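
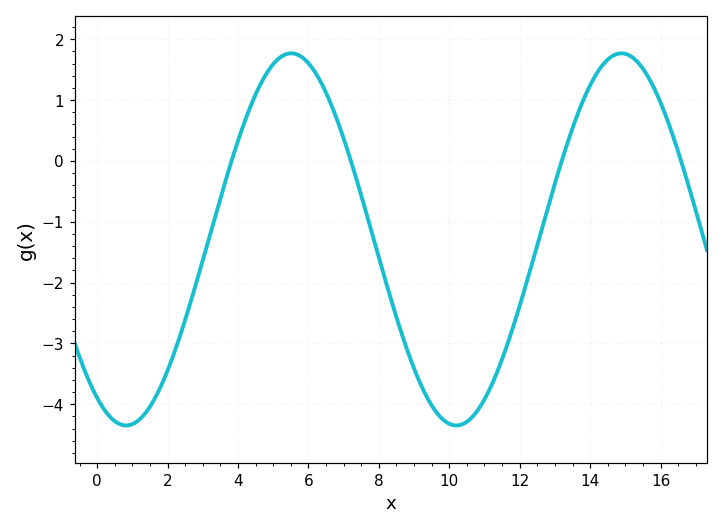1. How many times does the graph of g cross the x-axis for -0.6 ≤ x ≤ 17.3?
4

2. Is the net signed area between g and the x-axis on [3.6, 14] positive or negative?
negative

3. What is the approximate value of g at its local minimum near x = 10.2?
-4.3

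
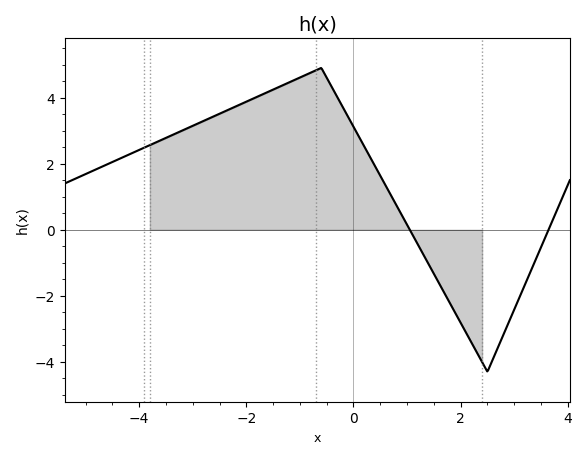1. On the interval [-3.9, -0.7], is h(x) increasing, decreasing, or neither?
increasing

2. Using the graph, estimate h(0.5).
1.64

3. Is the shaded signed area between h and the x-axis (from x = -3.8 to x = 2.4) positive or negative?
positive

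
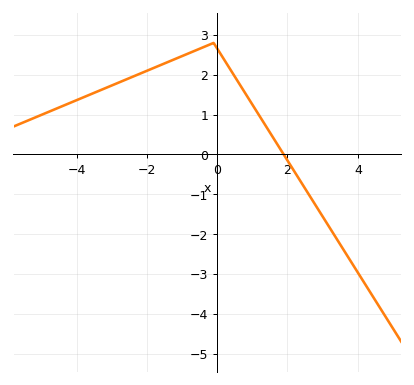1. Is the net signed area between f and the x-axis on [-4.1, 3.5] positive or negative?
positive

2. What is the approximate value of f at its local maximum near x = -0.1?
2.8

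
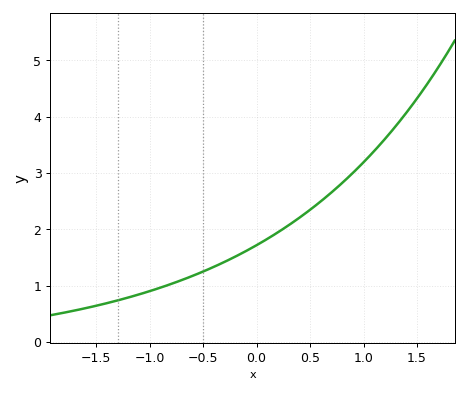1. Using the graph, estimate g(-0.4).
1.3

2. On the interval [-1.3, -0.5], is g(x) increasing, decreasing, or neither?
increasing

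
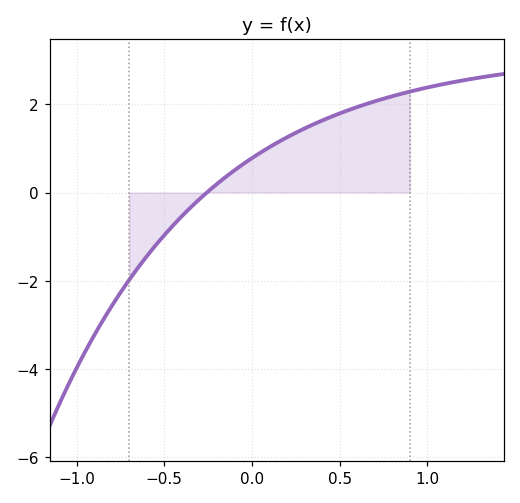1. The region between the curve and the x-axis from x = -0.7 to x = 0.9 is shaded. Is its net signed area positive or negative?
positive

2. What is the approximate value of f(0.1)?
1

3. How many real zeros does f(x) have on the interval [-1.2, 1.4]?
1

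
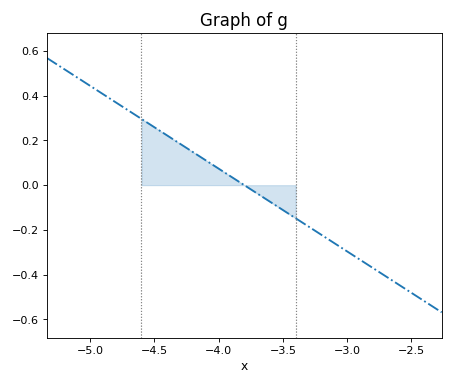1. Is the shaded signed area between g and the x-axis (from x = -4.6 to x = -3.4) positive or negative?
positive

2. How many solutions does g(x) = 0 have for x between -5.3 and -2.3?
1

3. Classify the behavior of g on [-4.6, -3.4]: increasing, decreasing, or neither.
decreasing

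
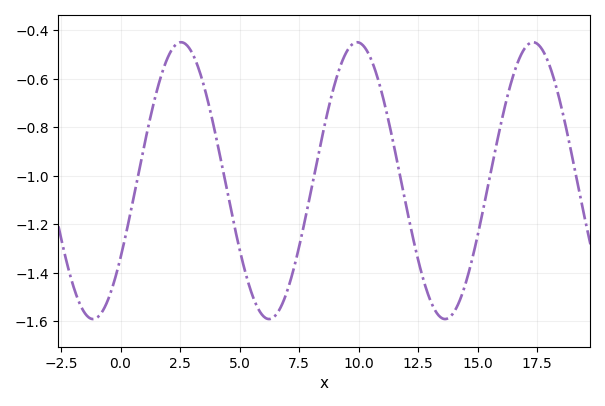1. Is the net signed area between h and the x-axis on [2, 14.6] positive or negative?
negative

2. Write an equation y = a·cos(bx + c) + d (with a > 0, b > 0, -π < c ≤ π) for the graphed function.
y = 0.57cos(0.85x - 2.2) - 1.02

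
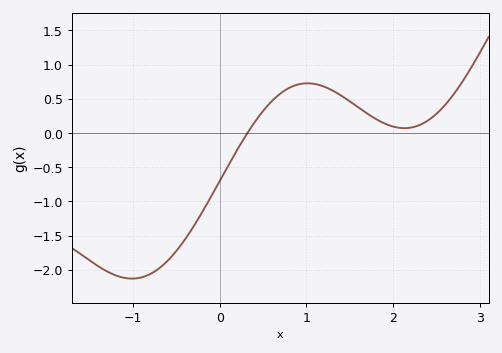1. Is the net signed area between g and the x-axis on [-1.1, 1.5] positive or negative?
negative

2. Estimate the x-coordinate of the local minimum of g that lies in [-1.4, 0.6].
-1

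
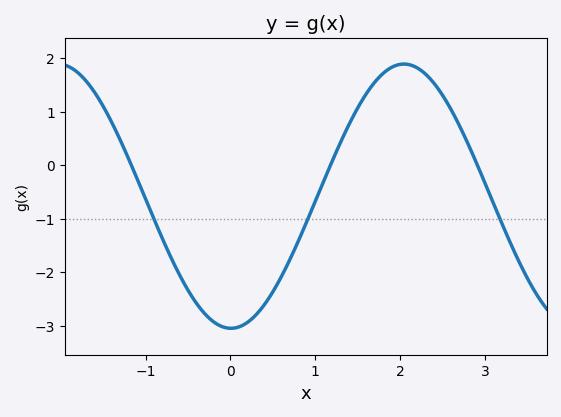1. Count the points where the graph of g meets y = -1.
3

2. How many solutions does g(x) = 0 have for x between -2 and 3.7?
3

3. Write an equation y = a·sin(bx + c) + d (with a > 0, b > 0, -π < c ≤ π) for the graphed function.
y = 2.47sin(1.54x - 1.58) - 0.58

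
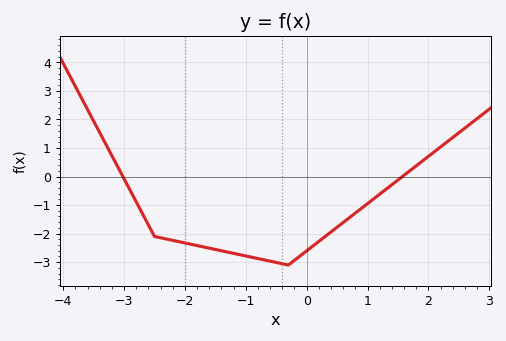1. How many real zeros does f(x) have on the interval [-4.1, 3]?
2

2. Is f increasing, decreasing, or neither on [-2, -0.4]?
decreasing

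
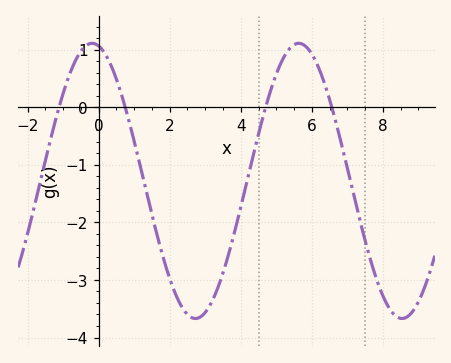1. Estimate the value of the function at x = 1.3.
-1.4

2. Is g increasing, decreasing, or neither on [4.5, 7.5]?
neither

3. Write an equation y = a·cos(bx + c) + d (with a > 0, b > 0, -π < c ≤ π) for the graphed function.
y = 2.39cos(1.1x + 0.2) - 1.28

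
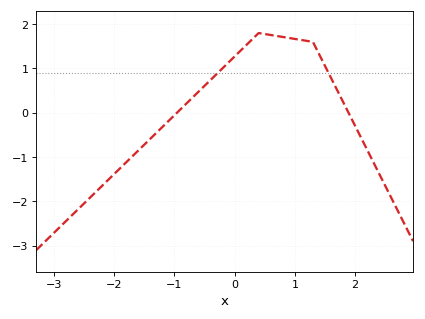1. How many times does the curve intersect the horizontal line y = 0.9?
2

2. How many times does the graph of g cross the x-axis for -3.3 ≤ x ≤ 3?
2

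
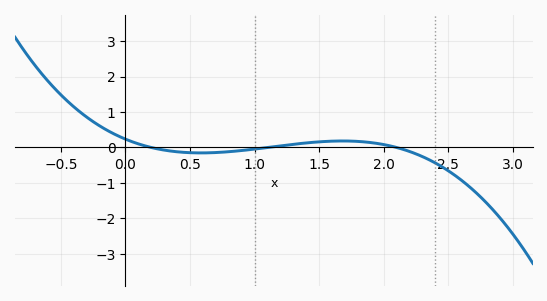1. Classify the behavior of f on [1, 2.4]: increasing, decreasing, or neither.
neither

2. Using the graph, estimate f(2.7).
-1.22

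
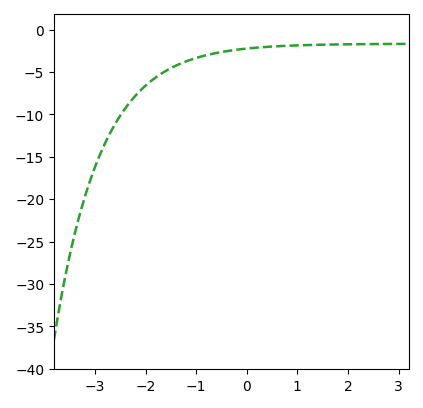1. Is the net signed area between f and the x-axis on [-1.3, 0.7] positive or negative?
negative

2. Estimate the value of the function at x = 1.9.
-1.5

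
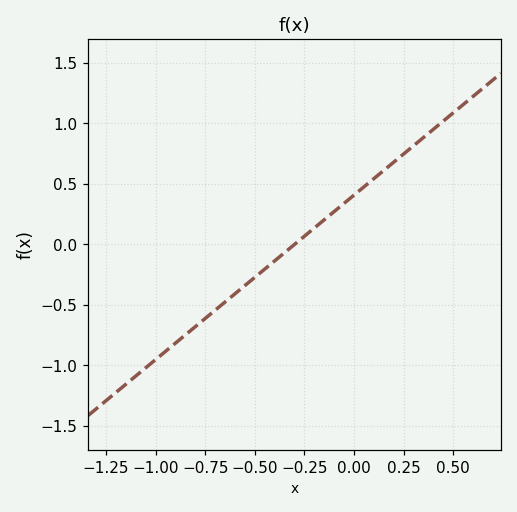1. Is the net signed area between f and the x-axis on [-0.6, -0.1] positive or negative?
negative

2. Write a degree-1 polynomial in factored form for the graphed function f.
y = 1.36(x + 0.3)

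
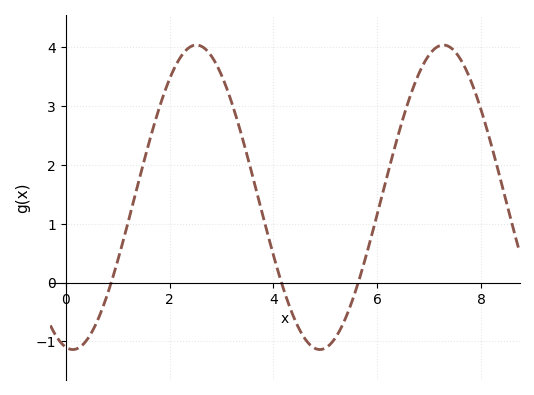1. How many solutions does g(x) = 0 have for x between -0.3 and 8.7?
3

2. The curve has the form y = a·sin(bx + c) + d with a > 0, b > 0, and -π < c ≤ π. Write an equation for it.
y = 2.59sin(1.3x - 1.8) + 1.45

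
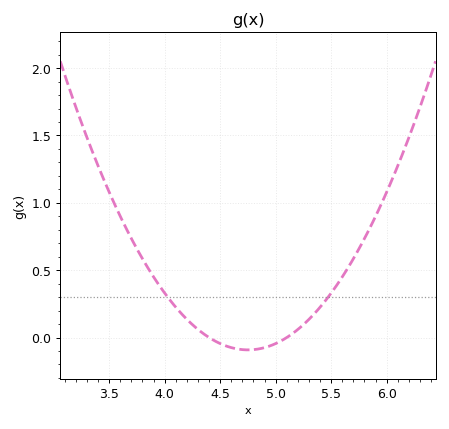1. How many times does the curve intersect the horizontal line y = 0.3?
2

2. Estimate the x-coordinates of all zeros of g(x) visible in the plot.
4.4, 5.1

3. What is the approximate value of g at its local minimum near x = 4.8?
-0.092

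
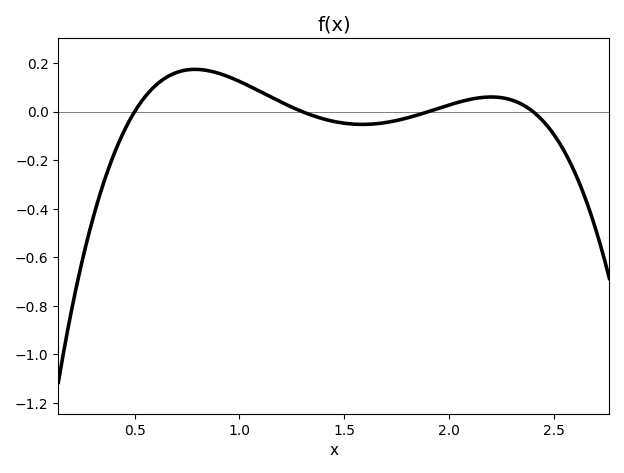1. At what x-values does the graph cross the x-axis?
0.5, 1.3, 1.9, 2.4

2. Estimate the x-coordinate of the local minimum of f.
1.59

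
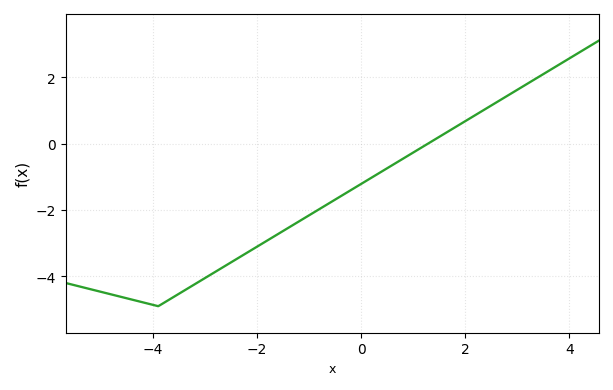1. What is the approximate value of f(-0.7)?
-1.87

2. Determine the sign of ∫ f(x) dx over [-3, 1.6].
negative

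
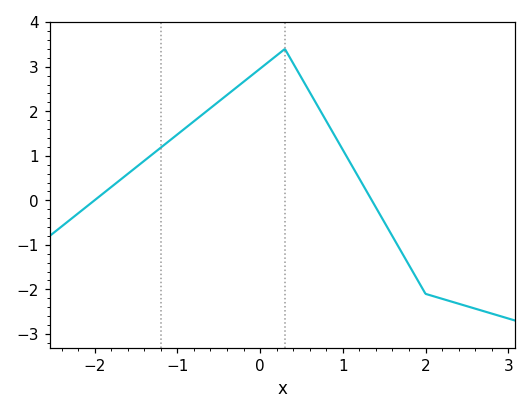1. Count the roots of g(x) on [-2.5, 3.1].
2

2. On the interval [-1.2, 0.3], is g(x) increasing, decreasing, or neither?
increasing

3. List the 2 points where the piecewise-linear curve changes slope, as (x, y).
(0.3, 3.4); (2, -2.1)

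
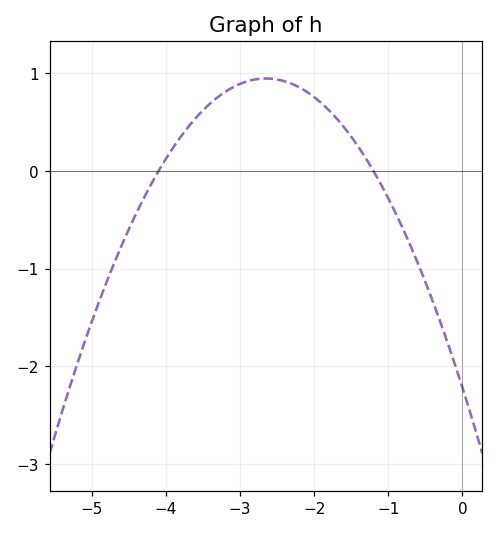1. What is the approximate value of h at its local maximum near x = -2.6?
0.946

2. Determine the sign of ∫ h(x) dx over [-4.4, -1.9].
positive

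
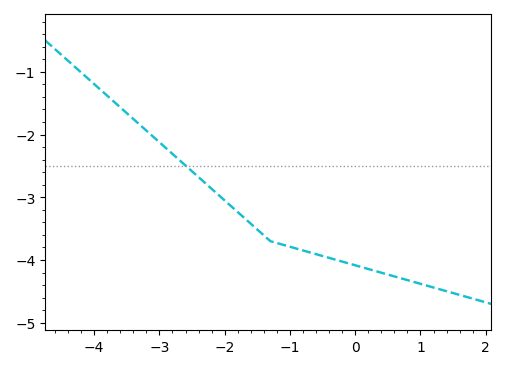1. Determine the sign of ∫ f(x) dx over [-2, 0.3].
negative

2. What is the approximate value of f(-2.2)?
-2.9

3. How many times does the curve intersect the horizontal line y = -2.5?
1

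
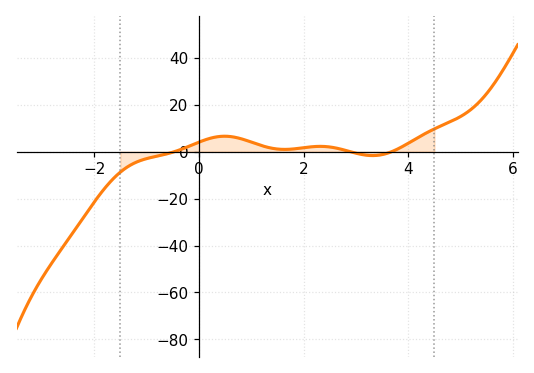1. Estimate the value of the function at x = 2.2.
2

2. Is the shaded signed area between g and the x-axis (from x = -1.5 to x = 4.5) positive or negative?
positive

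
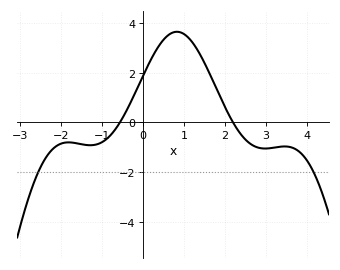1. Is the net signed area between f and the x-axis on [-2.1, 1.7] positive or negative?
positive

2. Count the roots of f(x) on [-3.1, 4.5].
2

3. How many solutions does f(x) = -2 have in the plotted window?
2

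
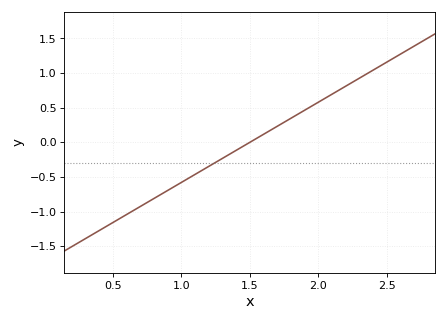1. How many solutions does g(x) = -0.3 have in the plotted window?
1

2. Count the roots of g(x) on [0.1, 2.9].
1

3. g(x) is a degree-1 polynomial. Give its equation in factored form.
y = 1.16(x - 1.5)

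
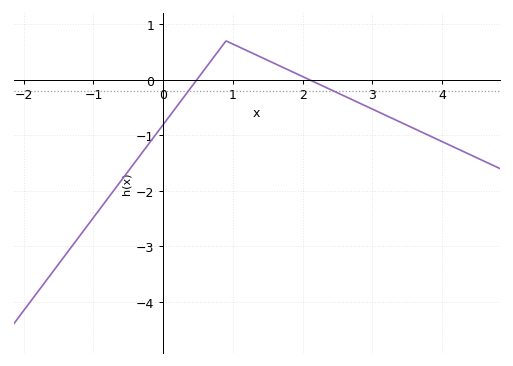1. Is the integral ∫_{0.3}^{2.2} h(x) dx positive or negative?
positive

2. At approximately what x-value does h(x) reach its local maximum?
0.902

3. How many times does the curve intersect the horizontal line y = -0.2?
2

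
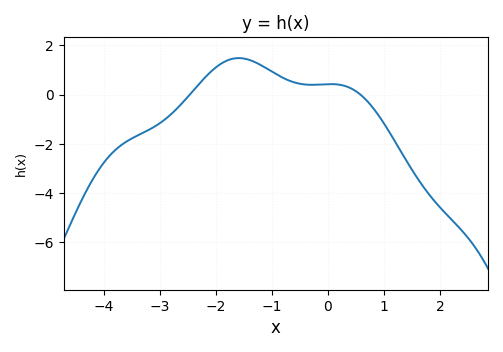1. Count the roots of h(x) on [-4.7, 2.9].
2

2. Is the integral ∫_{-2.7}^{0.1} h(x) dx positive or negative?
positive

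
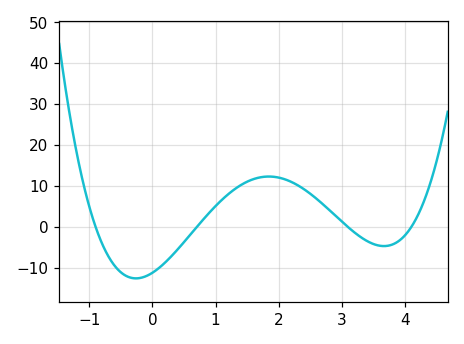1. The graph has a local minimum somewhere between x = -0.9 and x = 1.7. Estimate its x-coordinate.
-0.262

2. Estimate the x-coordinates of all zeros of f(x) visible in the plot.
-0.9, 0.7, 3.1, 4.1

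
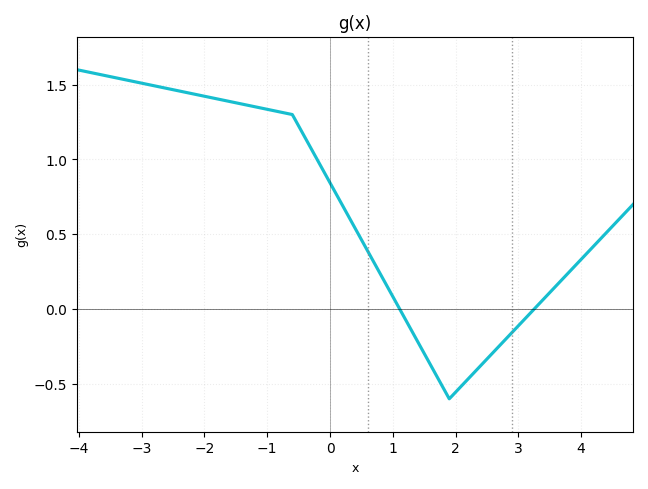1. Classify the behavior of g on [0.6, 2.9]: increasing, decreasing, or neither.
neither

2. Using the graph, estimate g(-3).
1.51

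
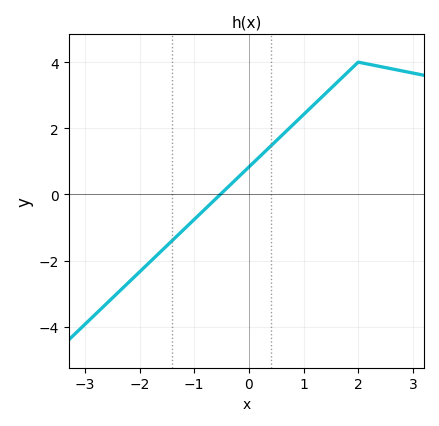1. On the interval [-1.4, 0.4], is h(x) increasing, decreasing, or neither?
increasing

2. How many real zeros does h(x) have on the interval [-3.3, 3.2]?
1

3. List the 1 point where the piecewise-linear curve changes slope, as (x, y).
(2, 4)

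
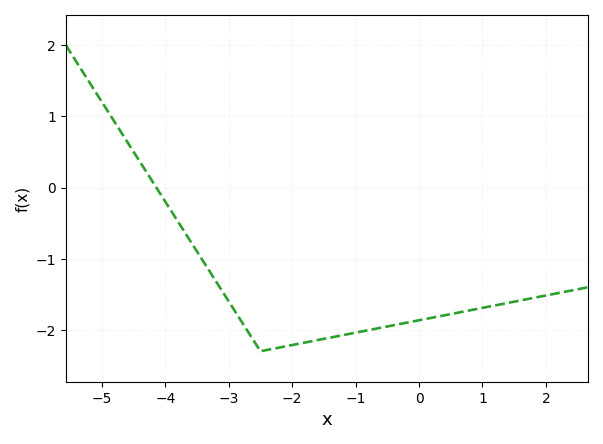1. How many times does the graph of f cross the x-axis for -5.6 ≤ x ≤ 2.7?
1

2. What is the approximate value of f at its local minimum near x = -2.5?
-2.3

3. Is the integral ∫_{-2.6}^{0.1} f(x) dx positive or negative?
negative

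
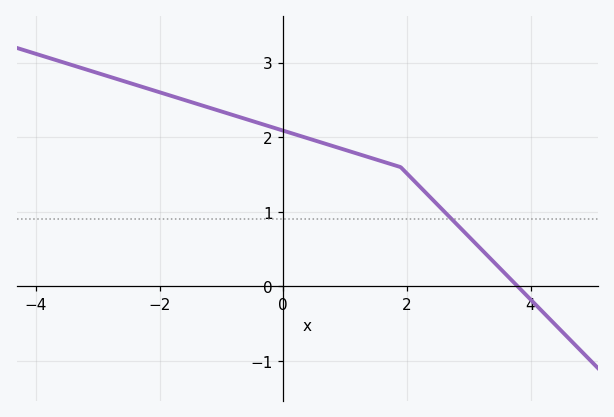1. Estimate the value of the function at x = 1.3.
1.8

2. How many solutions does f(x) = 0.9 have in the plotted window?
1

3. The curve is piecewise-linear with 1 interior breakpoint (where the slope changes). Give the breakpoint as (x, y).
(1.9, 1.6)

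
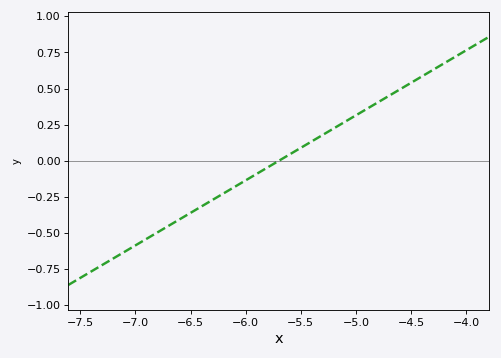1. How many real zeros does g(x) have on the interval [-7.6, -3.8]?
1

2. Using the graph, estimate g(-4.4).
0.585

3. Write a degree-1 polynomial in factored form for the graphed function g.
y = 0.45(x + 5.7)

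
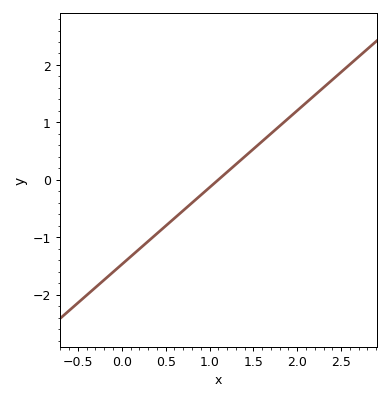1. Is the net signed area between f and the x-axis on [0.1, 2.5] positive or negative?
positive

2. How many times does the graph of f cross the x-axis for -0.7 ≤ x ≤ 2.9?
1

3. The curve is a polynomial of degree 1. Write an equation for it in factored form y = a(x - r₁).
y = 1.34(x - 1.1)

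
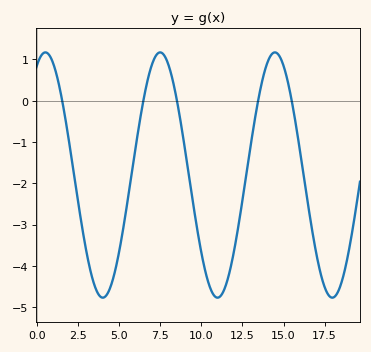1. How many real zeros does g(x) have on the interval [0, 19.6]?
5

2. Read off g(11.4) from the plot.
-4.56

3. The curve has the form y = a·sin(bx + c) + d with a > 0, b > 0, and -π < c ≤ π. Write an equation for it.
y = 2.97sin(0.9x + 1.11) - 1.8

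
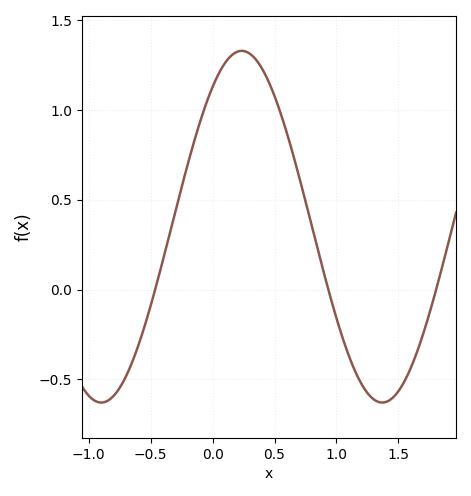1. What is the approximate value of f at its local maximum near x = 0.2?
1.35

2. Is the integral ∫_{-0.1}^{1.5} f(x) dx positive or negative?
positive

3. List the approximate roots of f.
-0.45, 0.95, 1.8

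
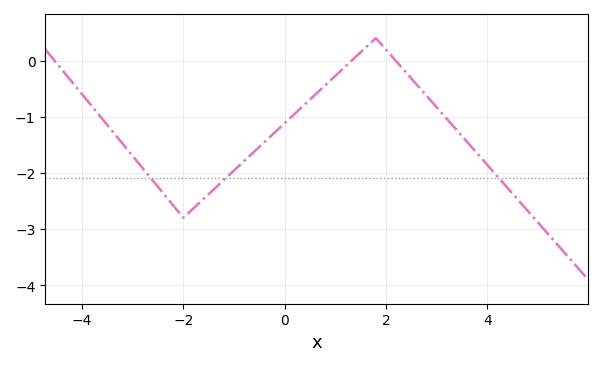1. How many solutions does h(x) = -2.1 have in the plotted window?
3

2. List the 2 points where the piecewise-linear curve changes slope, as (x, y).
(-2, -2.8); (1.8, 0.4)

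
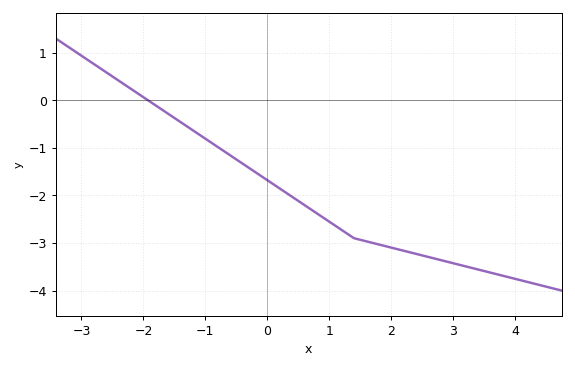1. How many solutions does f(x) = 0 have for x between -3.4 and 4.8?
1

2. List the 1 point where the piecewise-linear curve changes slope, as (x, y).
(1.4, -2.9)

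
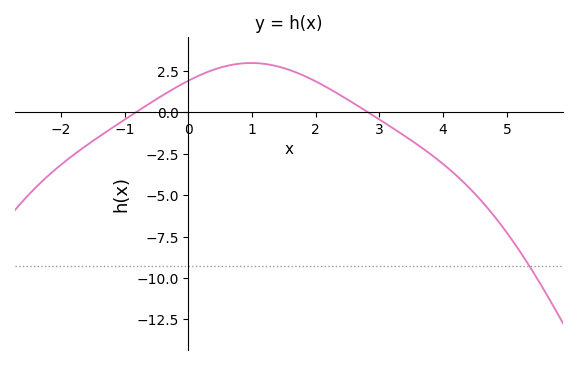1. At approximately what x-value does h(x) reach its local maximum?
0.984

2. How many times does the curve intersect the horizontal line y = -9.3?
1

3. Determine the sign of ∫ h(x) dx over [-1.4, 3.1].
positive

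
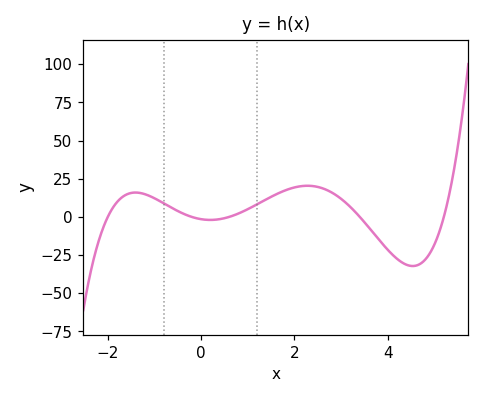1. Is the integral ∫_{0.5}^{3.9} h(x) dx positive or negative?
positive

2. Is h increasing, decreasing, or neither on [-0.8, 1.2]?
neither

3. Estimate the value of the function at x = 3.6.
-7.15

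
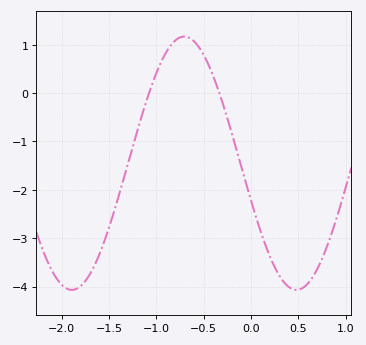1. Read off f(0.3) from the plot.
-3.8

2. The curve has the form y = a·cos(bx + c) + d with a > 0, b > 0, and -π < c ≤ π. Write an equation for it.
y = 2.62cos(2.6x + 1.9) - 1.45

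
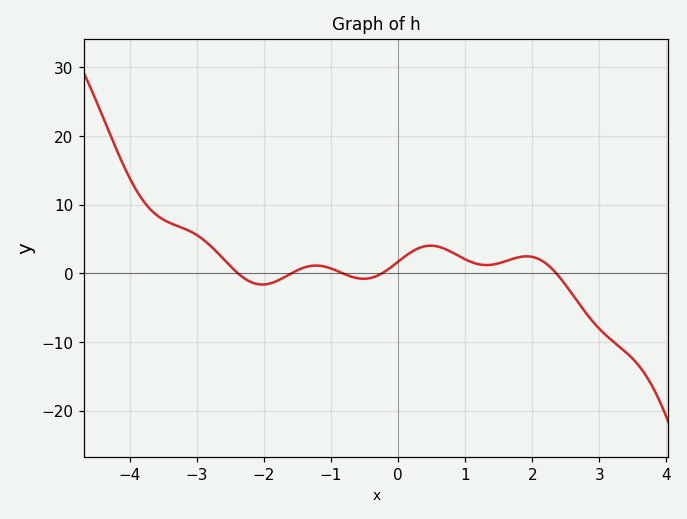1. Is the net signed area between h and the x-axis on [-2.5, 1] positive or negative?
positive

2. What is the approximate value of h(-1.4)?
0.856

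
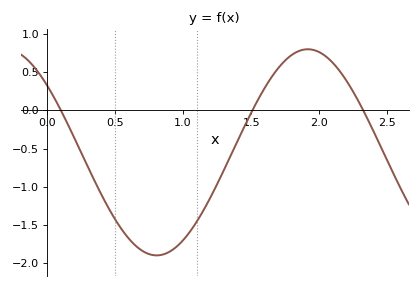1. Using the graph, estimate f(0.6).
-1.68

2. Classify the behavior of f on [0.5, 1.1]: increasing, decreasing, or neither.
neither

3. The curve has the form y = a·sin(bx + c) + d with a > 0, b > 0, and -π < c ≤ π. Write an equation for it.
y = 1.35sin(2.83x + 2.43) - 0.55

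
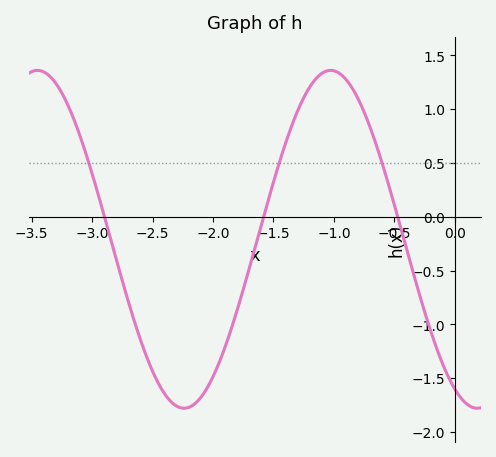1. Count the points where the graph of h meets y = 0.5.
3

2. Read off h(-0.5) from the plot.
0.111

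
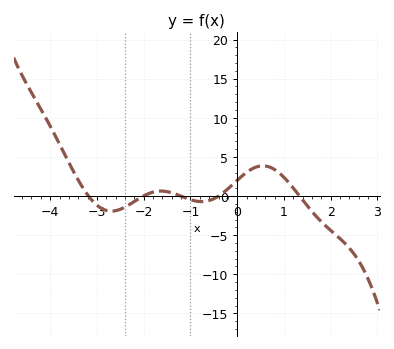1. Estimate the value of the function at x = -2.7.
-2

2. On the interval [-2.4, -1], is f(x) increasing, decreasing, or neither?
neither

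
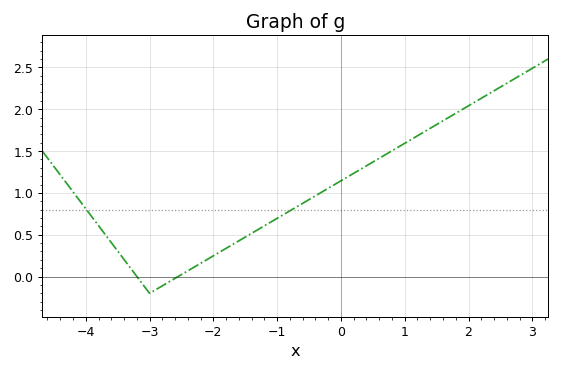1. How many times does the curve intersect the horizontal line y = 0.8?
2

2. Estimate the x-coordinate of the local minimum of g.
-3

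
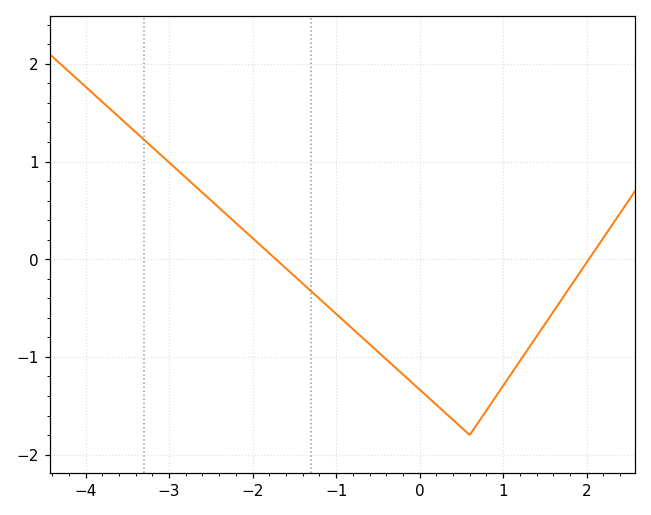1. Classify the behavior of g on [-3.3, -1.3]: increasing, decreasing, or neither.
decreasing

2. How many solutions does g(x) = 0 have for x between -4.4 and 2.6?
2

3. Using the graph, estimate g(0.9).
-1.42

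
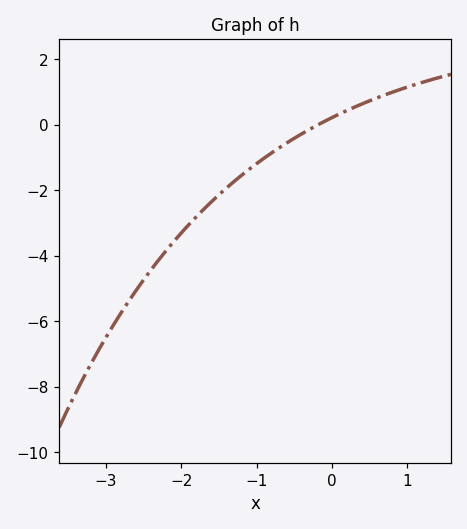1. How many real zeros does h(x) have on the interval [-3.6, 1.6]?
1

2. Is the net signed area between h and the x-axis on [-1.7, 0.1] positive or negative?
negative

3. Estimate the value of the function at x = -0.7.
-0.701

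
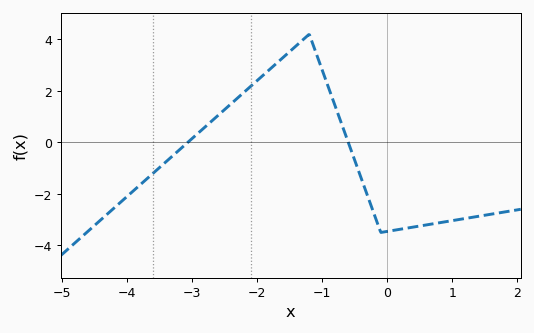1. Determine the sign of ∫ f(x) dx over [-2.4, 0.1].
positive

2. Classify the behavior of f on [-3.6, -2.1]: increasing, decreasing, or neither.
increasing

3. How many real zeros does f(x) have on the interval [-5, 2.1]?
2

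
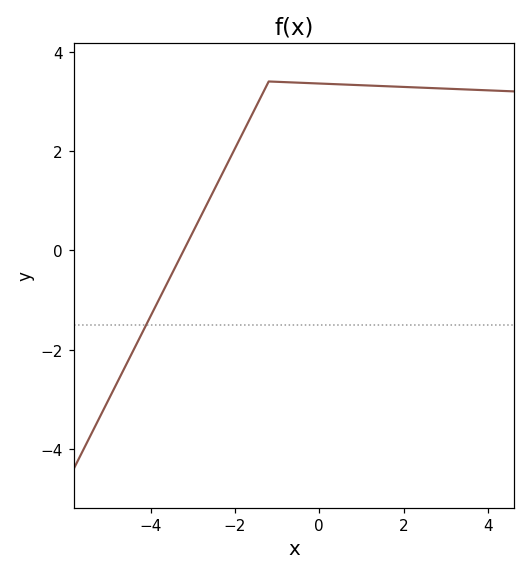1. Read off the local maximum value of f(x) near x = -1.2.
3.4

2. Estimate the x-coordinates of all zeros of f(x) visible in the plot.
-3.21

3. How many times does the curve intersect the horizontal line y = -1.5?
1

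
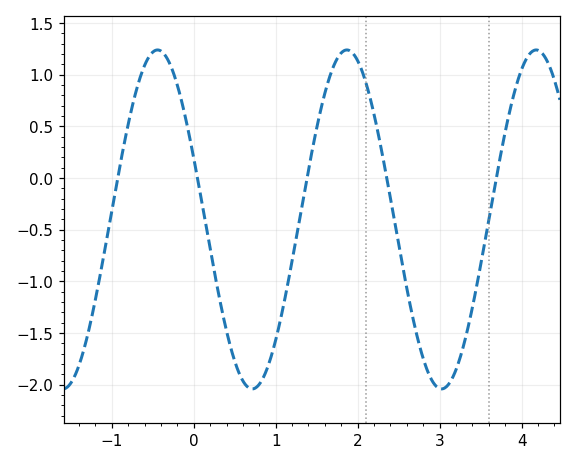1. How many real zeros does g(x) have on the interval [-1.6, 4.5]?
5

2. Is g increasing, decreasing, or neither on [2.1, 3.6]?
neither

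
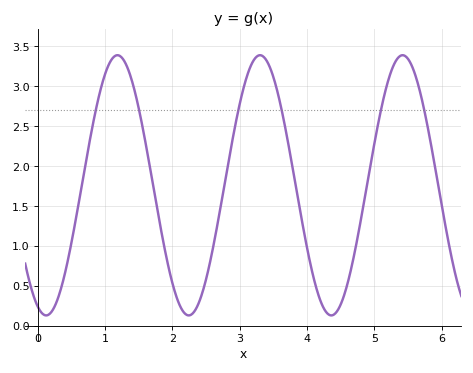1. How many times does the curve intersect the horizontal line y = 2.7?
6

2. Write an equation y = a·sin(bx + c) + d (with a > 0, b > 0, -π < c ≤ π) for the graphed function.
y = 1.63sin(3x - 2) + 1.76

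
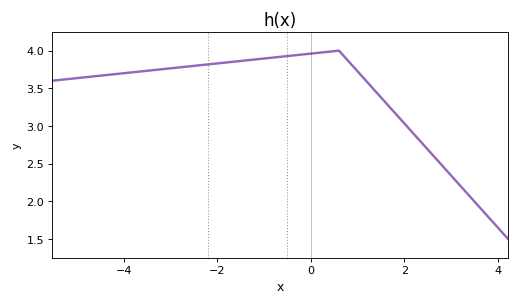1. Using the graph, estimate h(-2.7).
3.8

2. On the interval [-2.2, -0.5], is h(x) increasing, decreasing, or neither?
increasing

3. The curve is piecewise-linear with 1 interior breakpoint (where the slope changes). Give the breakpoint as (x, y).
(0.6, 4)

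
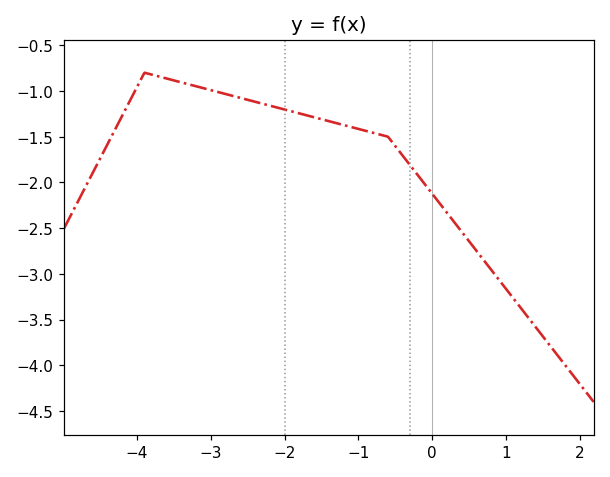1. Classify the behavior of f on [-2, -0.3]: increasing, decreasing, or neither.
decreasing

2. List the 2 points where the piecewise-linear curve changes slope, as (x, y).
(-3.9, -0.8); (-0.6, -1.5)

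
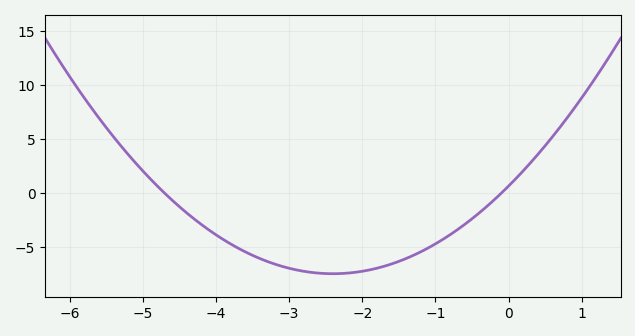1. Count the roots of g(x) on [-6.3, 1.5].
2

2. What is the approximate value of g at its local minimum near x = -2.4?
-7.5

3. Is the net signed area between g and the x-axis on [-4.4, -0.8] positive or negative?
negative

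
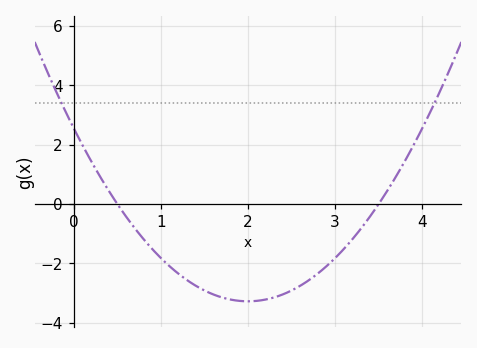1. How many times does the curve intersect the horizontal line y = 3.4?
2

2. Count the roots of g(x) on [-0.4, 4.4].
2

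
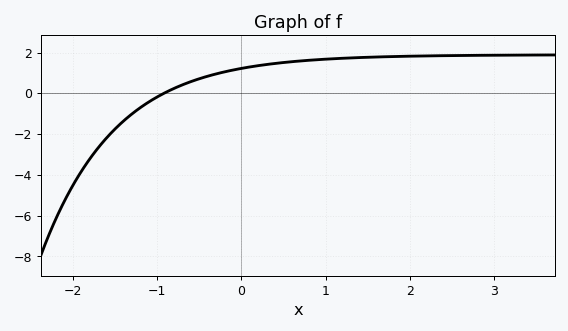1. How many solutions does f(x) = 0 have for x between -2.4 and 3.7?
1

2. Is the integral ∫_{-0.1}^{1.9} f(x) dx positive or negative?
positive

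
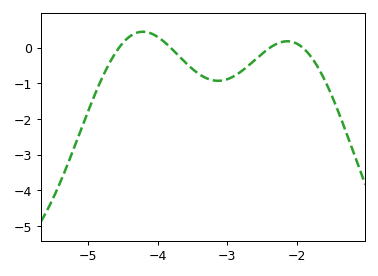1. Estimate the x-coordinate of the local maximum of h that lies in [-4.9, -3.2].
-4.2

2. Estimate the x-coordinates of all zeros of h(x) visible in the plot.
-4.6, -3.8, -2.4, -1.9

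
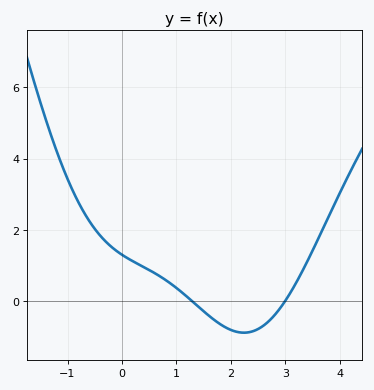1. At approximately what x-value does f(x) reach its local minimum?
2.24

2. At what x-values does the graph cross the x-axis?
1.28, 3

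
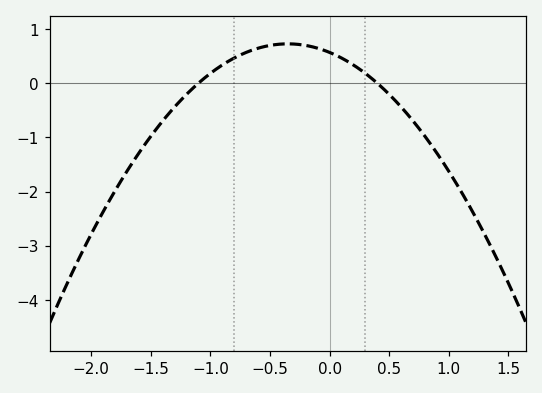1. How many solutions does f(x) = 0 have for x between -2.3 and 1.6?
2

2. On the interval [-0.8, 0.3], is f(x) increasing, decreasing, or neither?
neither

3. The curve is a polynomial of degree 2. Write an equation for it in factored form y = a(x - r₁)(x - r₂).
y = -1.29(x + 1.1)(x - 0.4)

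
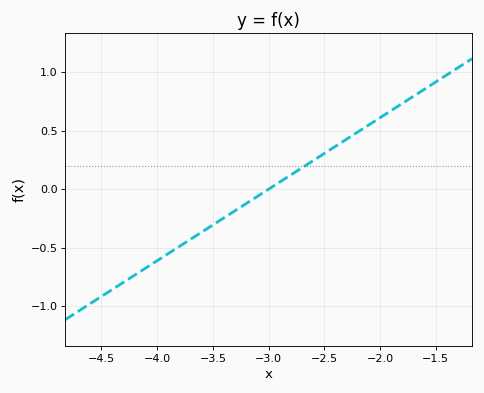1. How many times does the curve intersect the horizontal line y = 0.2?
1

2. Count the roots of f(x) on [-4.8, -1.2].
1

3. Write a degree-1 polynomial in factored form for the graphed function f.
y = 0.61(x + 3)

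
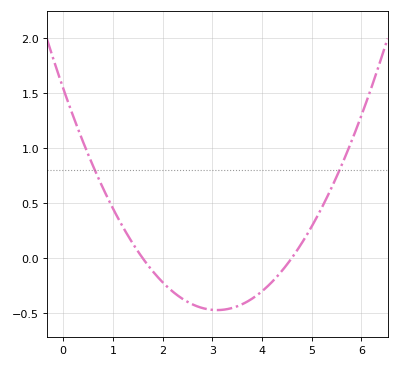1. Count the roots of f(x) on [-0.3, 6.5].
2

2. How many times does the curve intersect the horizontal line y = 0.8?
2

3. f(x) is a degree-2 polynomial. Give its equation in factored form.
y = 0.21(x - 1.6)(x - 4.6)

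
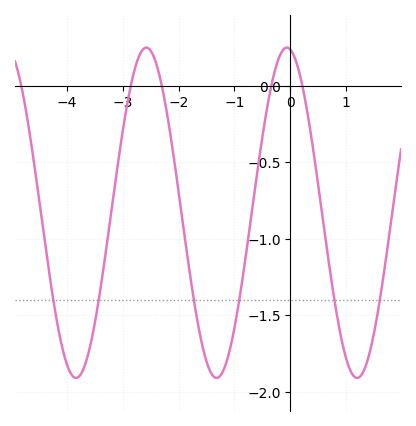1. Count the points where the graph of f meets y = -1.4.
6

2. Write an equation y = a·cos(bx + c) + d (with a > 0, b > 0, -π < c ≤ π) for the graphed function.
y = 1.08cos(2.5x + 0.16) - 0.83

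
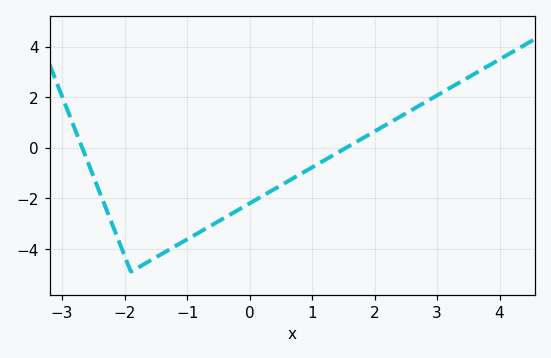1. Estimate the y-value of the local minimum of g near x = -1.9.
-4.8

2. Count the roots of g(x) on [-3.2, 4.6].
2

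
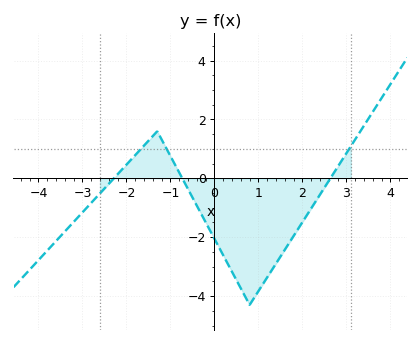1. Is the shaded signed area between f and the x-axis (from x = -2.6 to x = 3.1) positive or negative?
negative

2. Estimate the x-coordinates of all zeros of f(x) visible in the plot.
-2.2, -0.8, 2.6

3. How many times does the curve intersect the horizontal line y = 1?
3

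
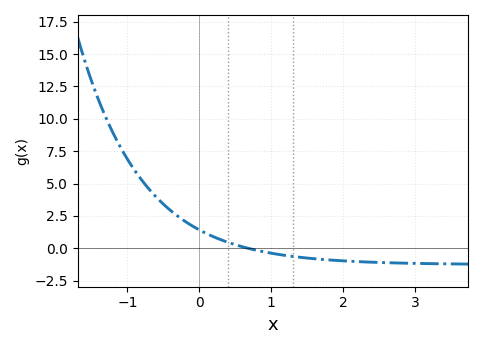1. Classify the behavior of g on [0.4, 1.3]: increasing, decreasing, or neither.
decreasing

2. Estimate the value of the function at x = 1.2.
-0.6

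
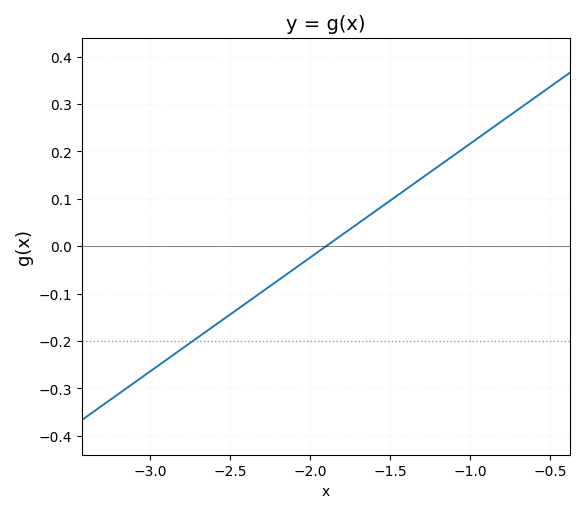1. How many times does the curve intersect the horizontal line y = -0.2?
1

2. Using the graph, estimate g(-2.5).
-0.144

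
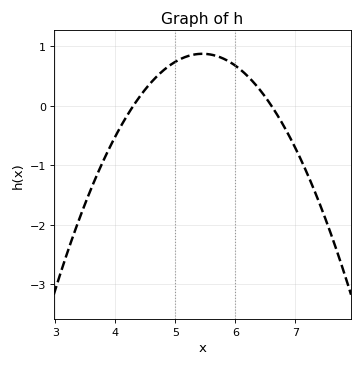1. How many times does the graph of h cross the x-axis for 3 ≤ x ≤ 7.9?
2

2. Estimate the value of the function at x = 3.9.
-0.7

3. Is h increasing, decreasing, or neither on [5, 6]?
neither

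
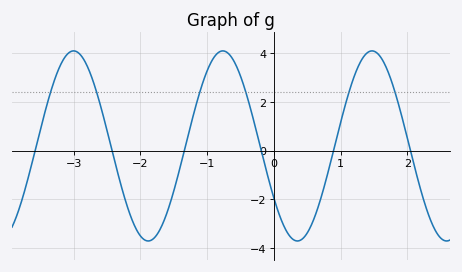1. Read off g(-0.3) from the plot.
1.2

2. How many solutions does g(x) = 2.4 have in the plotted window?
6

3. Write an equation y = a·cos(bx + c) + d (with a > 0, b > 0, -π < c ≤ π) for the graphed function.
y = 3.89cos(2.81x + 2.15) + 0.19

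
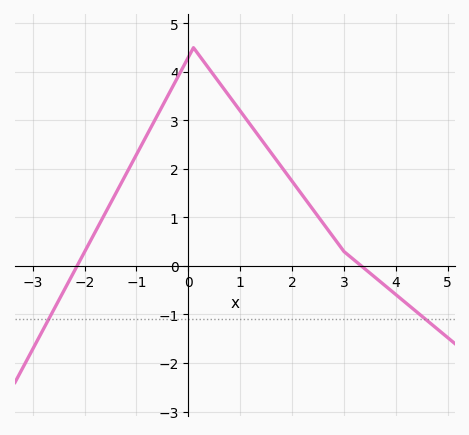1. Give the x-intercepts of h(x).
-2.2, 3.4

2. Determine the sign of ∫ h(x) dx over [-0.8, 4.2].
positive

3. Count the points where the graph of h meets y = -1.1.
2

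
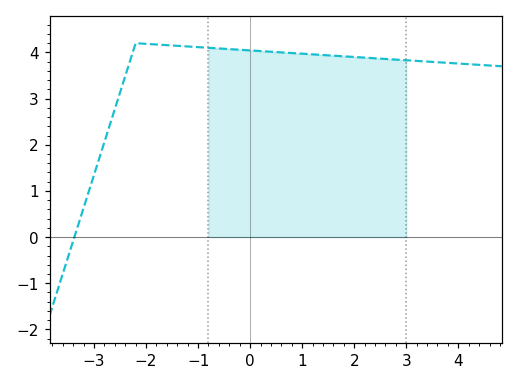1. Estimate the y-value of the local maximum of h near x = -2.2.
4.2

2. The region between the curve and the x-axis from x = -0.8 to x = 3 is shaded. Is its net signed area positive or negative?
positive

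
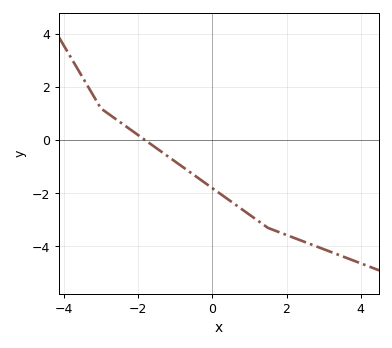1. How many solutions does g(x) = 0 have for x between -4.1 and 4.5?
1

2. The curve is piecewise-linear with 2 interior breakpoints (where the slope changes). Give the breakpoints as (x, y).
(-3, 1.2); (1.5, -3.3)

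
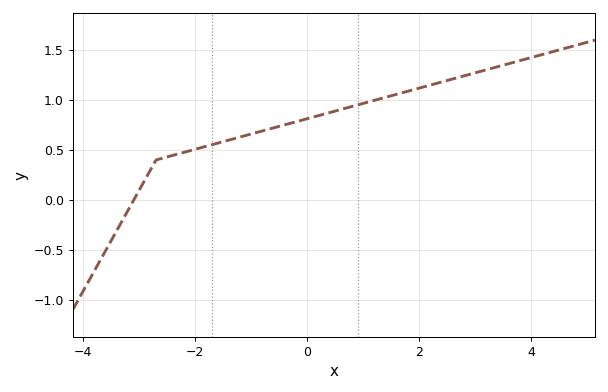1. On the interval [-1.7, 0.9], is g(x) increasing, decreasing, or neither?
increasing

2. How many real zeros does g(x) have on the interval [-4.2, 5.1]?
1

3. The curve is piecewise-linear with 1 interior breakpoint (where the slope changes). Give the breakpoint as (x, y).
(-2.7, 0.4)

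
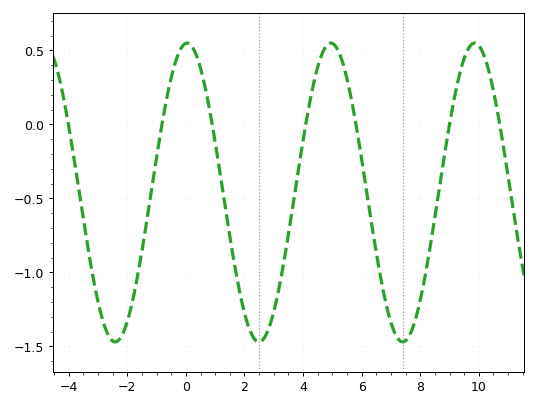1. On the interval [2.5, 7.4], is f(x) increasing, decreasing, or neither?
neither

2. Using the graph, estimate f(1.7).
-0.992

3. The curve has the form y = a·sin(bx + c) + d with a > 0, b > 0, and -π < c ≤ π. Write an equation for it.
y = 1.01sin(1.28x + 1.52) - 0.46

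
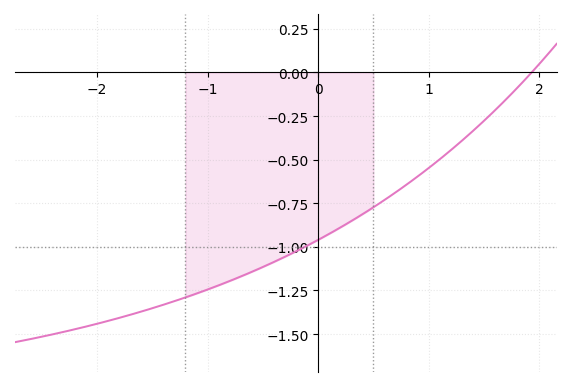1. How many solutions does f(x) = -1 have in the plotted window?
1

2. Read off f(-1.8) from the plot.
-1.41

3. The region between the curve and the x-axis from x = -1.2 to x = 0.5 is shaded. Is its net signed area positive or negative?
negative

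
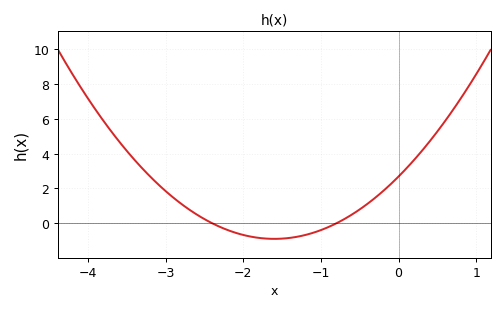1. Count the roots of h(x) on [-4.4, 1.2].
2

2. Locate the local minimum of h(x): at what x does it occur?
-1.6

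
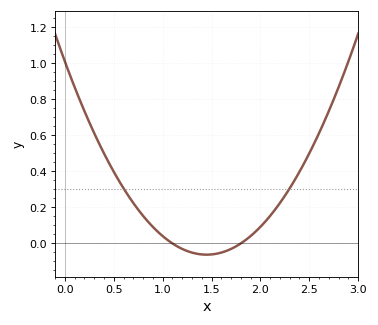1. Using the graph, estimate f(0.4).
0.5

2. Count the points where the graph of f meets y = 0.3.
2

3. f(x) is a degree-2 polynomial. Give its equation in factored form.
y = 0.51(x - 1.1)(x - 1.8)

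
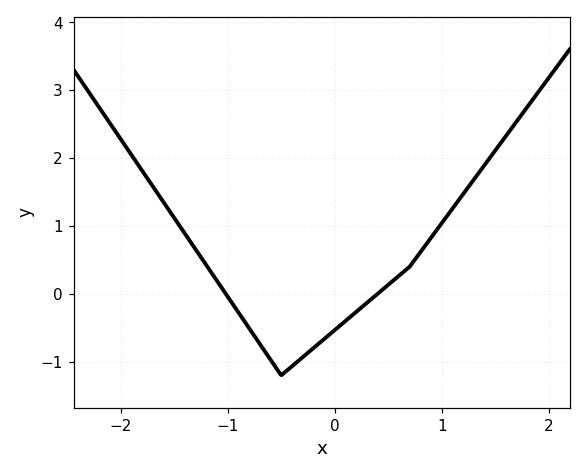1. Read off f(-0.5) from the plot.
-1.2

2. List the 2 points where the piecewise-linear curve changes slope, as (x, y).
(-0.5, -1.2); (0.7, 0.4)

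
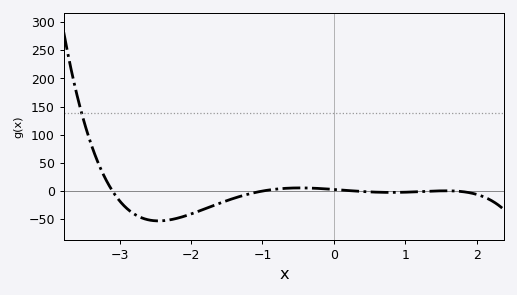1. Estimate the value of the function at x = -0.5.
5.56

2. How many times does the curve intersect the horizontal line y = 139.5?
1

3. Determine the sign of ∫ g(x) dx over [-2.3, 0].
negative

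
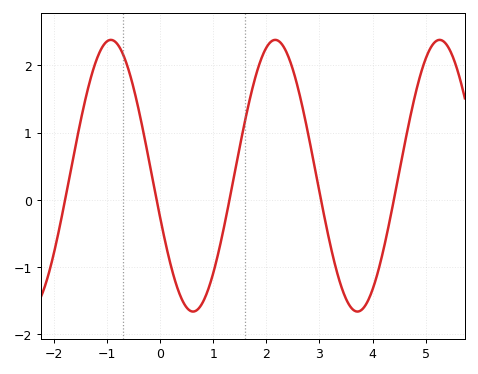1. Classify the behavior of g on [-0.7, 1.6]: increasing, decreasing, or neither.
neither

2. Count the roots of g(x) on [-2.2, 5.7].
5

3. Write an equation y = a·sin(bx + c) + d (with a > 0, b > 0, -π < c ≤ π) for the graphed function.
y = 2.02sin(2x - 2.8) + 0.36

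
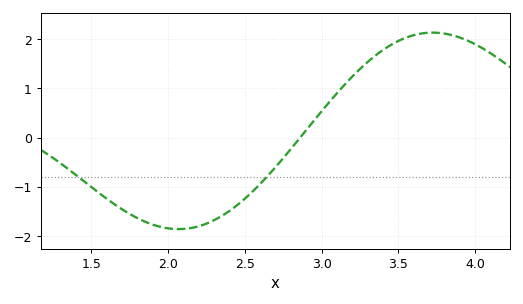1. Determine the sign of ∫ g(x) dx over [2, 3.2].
negative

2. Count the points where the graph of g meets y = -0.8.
2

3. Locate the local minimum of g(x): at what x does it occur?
2.05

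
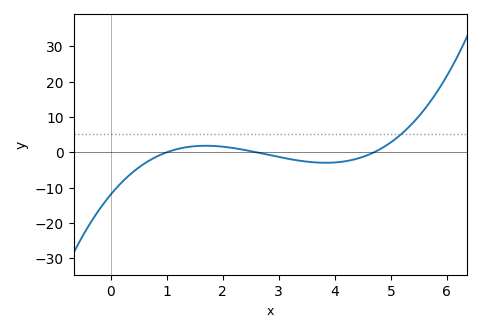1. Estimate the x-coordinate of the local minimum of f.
3.8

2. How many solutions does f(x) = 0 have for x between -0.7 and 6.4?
3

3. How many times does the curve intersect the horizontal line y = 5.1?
1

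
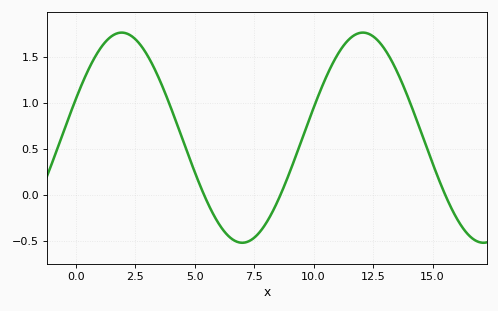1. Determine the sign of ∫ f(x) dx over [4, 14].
positive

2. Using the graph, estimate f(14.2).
0.9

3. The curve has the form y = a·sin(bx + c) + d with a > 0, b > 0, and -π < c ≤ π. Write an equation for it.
y = 1.14sin(0.62x + 0.37) + 0.62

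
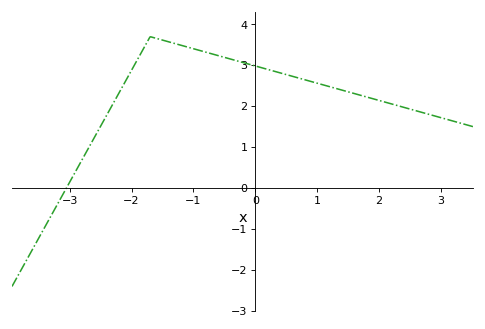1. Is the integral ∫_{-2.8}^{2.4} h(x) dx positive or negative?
positive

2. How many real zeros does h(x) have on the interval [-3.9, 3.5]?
1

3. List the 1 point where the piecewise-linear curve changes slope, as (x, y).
(-1.7, 3.7)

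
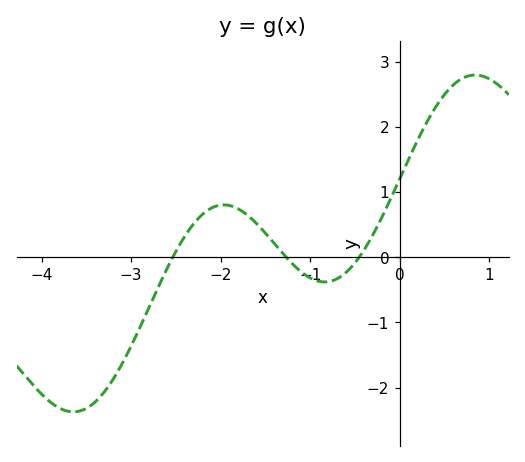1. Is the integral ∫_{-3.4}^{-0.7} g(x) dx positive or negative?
negative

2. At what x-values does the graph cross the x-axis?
-2.53, -1.27, -0.454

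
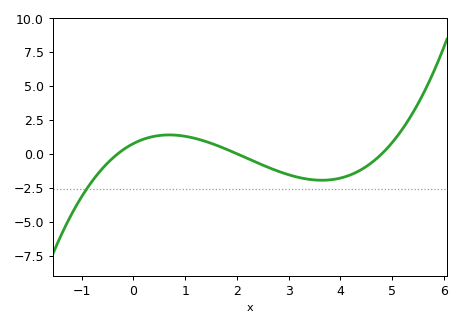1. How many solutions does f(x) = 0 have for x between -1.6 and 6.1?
3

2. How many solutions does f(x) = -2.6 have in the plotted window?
1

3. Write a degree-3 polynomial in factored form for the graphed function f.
y = 0.26(x + 0.3)(x - 2)(x - 4.8)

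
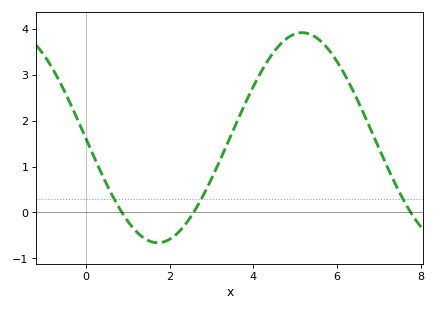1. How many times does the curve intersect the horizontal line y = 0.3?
3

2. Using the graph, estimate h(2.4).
-0.2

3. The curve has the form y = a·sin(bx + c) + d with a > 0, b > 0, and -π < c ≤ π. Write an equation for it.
y = 2.29sin(0.91x - 3.1) + 1.63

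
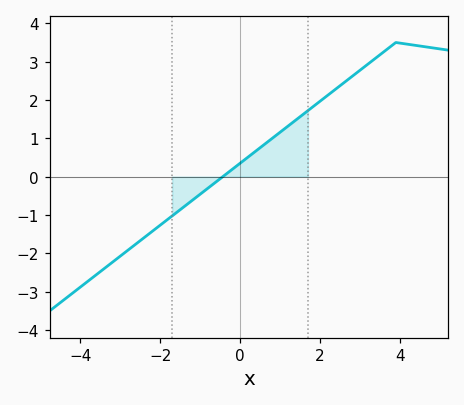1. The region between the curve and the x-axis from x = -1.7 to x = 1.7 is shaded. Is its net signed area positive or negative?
positive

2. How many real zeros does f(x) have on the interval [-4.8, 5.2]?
1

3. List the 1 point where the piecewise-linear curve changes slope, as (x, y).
(3.9, 3.5)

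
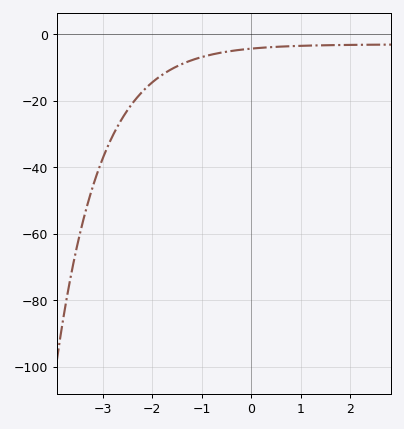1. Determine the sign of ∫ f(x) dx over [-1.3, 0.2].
negative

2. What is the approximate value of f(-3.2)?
-45.6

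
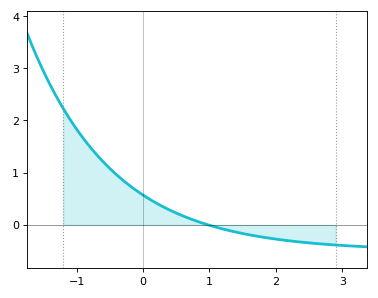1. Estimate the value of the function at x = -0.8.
1.5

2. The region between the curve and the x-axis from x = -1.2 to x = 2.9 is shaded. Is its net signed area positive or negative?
positive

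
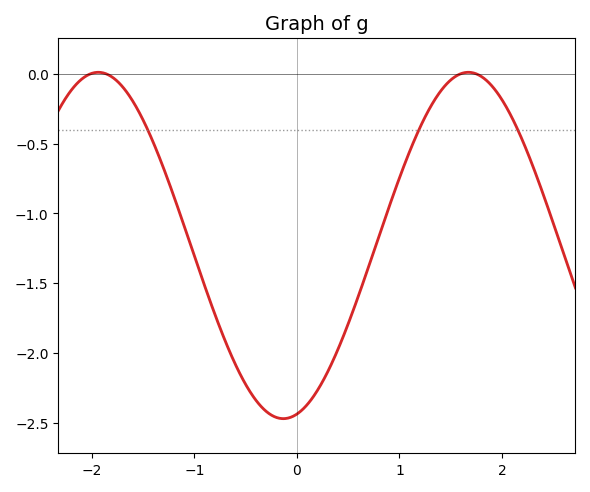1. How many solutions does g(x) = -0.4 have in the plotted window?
3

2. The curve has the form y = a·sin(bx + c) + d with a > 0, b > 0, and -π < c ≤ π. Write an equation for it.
y = 1.24sin(1.74x - 1.34) - 1.23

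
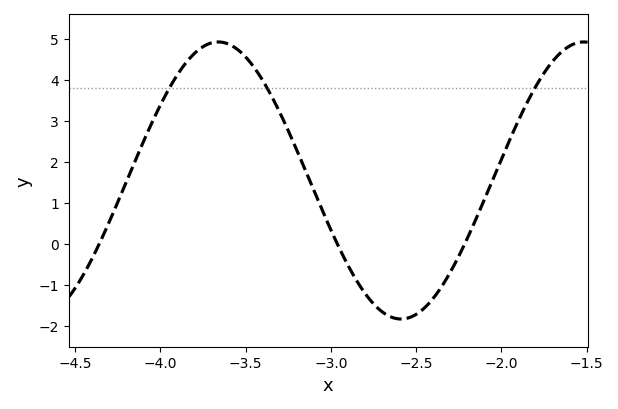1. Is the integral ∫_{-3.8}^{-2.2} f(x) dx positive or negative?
positive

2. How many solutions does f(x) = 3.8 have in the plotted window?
3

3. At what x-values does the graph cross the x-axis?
-4.35, -2.95, -2.2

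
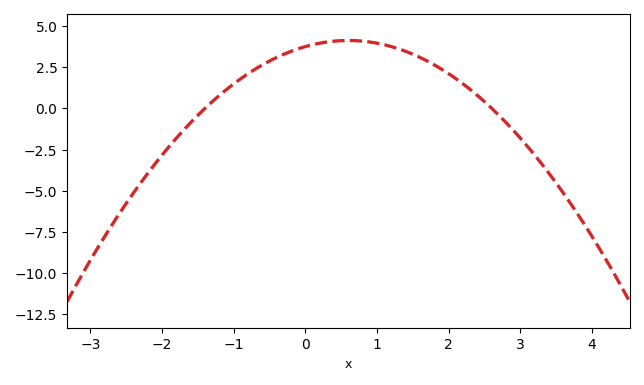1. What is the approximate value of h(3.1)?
-2.4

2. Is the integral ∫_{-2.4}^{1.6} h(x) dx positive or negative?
positive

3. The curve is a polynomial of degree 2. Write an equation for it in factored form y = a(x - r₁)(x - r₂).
y = -1.03(x + 1.4)(x - 2.6)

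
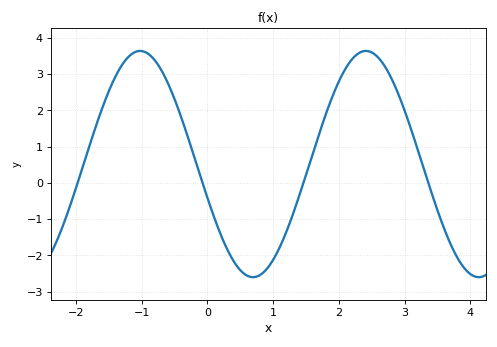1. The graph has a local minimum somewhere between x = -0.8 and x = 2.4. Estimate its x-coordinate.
0.693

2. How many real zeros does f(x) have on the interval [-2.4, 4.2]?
4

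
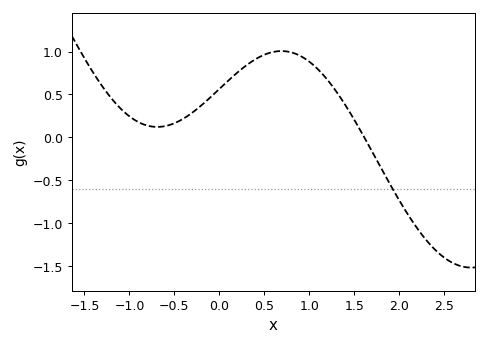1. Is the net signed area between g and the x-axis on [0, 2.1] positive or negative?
positive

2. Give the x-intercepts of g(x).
1.6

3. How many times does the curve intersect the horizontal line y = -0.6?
1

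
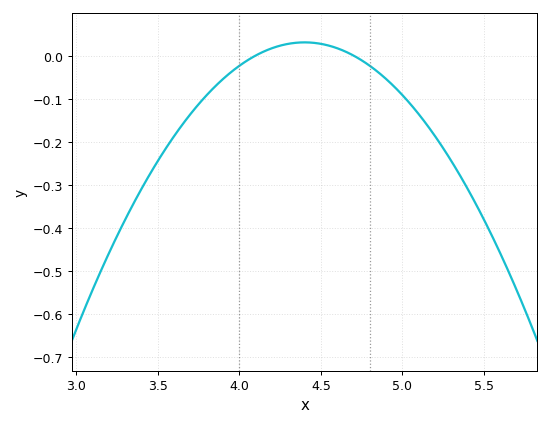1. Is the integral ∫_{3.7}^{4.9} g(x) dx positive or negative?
negative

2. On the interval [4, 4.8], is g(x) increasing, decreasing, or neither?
neither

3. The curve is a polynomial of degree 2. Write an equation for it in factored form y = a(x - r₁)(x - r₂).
y = -0.34(x - 4.1)(x - 4.7)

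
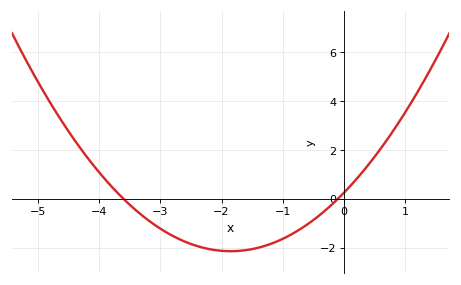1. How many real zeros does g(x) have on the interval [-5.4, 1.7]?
2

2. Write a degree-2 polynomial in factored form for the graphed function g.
y = 0.7(x + 3.6)(x + 0.1)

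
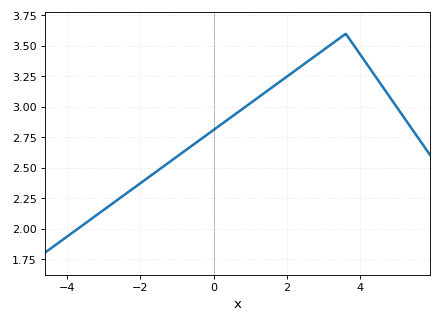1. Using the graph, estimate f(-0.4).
2.7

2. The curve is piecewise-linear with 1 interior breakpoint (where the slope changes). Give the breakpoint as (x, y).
(3.6, 3.6)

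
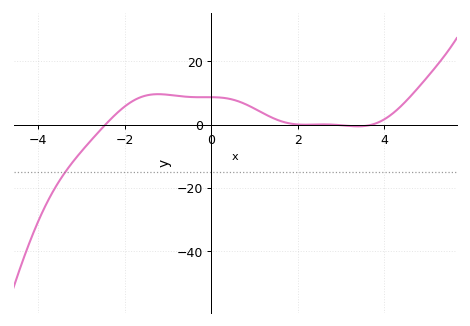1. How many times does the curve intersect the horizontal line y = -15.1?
1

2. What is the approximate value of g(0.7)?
6.96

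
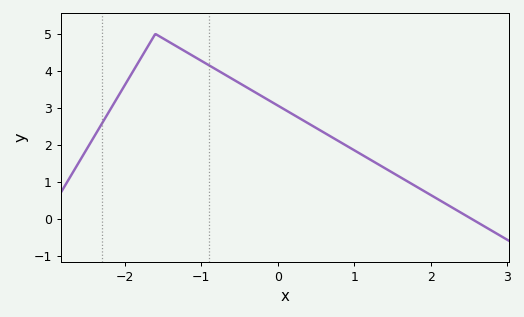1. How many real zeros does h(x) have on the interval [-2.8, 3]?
1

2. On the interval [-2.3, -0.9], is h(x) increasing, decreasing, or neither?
neither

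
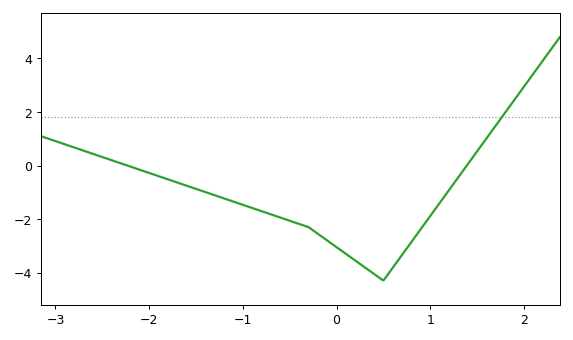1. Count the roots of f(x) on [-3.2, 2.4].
2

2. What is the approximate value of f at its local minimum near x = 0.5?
-4.3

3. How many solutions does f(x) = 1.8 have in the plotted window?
1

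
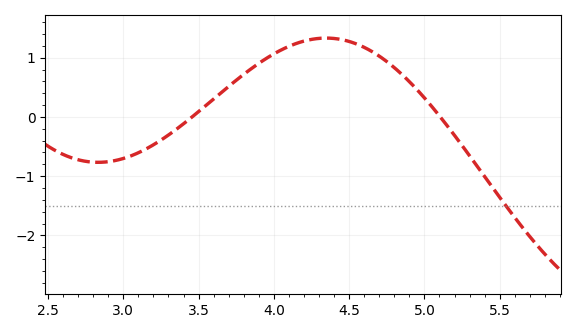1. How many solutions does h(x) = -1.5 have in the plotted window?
1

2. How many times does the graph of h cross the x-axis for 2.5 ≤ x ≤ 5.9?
2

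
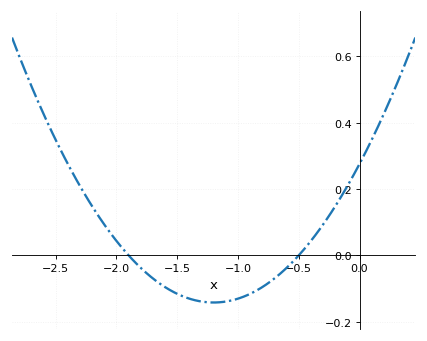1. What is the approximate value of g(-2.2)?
0.14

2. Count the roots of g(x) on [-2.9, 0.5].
2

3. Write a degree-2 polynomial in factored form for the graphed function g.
y = 0.29(x + 1.9)(x + 0.5)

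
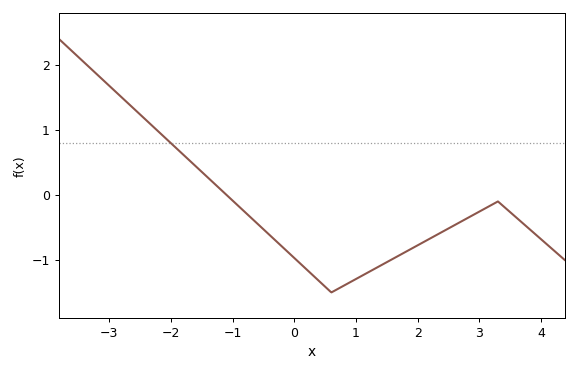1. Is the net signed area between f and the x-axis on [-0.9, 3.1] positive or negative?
negative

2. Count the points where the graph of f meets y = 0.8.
1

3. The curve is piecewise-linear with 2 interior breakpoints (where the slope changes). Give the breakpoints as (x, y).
(0.6, -1.5); (3.3, -0.1)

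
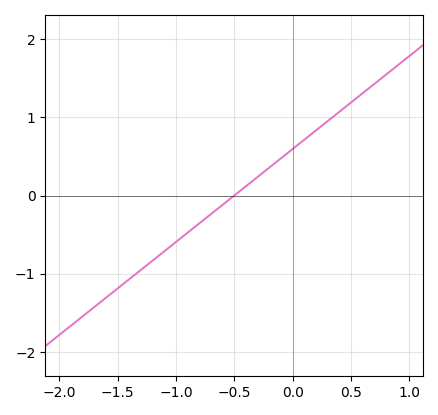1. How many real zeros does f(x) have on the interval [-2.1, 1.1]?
1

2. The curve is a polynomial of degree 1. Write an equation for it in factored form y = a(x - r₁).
y = 1.19(x + 0.5)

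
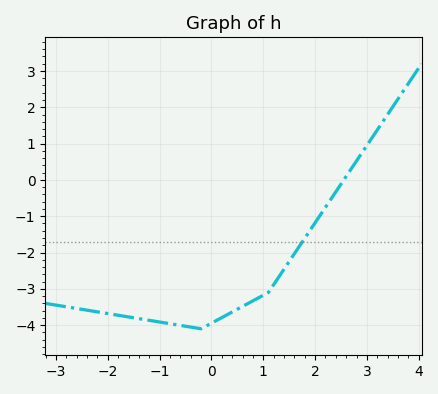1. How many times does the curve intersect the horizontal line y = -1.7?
1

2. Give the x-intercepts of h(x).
2.56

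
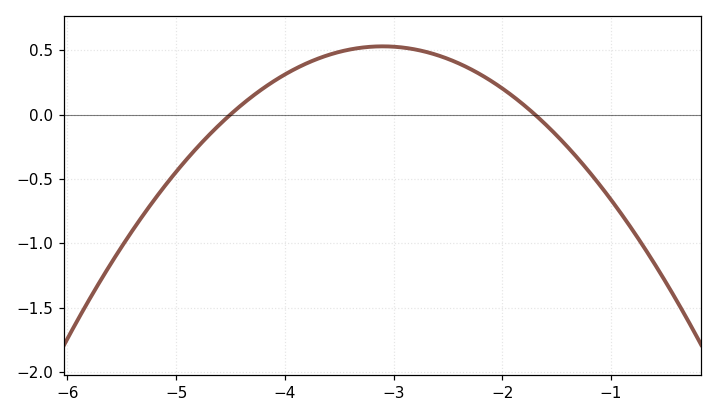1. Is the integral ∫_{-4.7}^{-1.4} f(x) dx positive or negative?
positive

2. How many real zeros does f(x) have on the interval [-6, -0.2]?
2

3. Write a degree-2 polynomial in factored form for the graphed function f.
y = -0.27(x + 4.5)(x + 1.7)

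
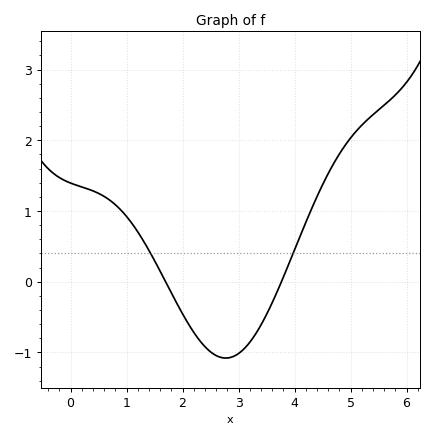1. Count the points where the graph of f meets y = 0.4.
2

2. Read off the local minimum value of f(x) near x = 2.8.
-1.1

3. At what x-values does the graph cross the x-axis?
1.7, 3.8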